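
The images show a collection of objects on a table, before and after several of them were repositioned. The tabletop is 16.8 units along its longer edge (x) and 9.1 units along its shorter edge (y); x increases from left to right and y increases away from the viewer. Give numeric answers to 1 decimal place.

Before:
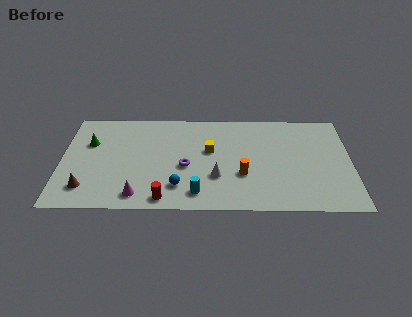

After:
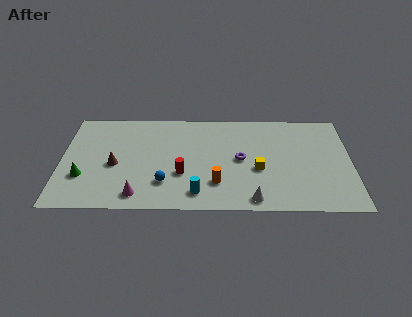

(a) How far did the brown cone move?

2.6

From (1.5, 1.9) to (3.1, 4.0), the brown cone covered √(1.6² + 2.1²) ≈ 2.6 units.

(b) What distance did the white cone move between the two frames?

2.9

The white cone moved from about (9.0, 3.0) to (11.1, 1.0), a distance of √(2.1² + 2.0²) ≈ 2.9.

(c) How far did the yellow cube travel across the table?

3.3

From (8.6, 5.4) to (11.4, 3.7), the yellow cube covered √(2.8² + 1.7²) ≈ 3.3 units.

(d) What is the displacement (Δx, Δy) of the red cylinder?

(1.0, 2.2)

From the two frames, the red cylinder sits at roughly (6.0, 1.0) before and (7.0, 3.2) after.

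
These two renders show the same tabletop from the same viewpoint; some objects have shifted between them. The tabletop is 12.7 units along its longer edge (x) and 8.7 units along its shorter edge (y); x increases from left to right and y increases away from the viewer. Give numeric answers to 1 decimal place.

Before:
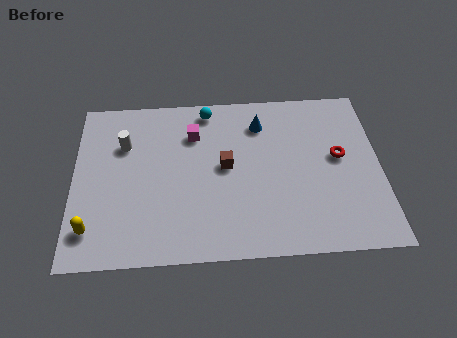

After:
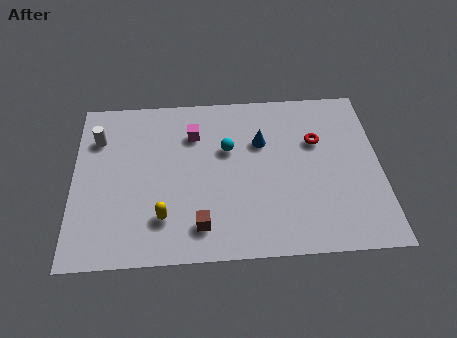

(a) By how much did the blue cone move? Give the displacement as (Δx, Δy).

(0.0, -1.0)

The blue cone was at about (7.8, 6.8) and moved to about (7.8, 5.8).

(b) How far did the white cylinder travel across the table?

1.2

The white cylinder moved from about (2.1, 6.0) to (1.0, 6.4), a distance of √(1.1² + 0.4²) ≈ 1.2.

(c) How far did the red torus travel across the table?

1.3

The red torus moved from about (11.0, 4.8) to (10.1, 5.7), a distance of √(0.9² + 0.9²) ≈ 1.3.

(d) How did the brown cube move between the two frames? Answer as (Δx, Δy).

(-1.1, -3.0)

The brown cube started near (6.3, 4.6) and ended near (5.2, 1.6).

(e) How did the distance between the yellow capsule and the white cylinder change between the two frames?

+0.6

Before: roughly 4.5 units apart; after: 5.1. That's 0.6 units further apart.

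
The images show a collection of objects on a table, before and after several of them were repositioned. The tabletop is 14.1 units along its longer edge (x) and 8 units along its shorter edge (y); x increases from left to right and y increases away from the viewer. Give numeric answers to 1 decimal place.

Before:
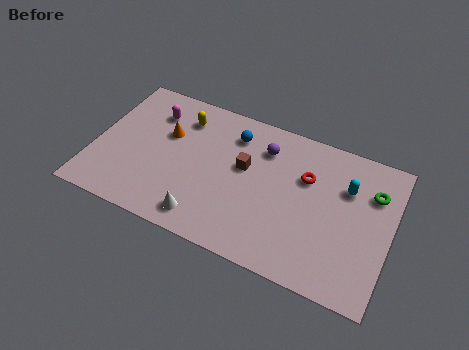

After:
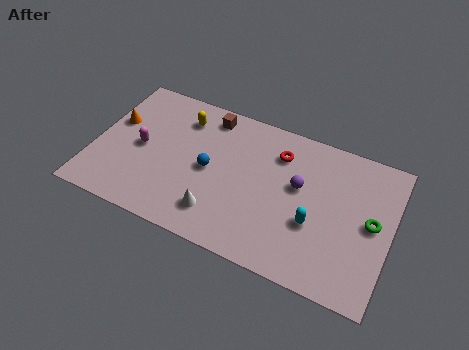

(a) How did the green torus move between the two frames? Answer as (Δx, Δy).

(0.1, -1.6)

From the two frames, the green torus sits at roughly (13.1, 5.7) before and (13.2, 4.1) after.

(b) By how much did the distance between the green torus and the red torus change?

+1.9

Before: roughly 3.1 units apart; after: 5.0. That's 1.9 units further apart.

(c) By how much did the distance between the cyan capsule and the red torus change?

+1.8

The distance was about 1.9 in the first image and 3.7 in the second, so they moved 1.8 units further apart.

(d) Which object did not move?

the yellow capsule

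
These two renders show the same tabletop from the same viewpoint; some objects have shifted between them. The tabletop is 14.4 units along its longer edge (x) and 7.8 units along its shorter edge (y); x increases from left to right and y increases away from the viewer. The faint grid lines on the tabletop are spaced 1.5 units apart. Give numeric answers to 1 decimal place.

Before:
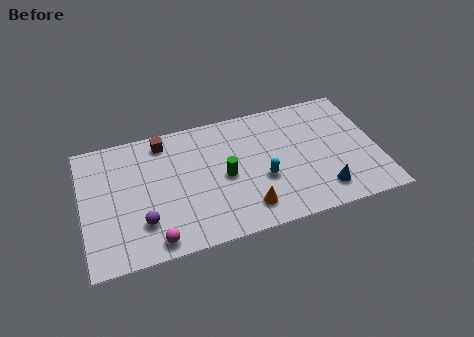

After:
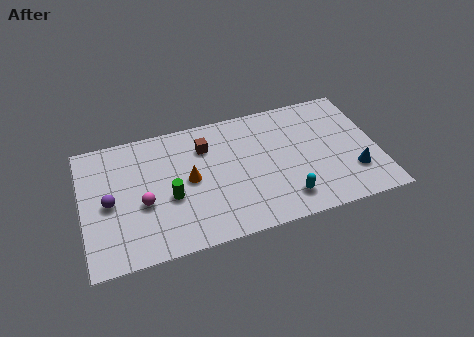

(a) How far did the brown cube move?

2.2

From (4.1, 6.7) to (6.1, 5.8), the brown cube covered √(2.0² + 0.9²) ≈ 2.2 units.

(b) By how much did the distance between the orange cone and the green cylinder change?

-1.1

They were about 2.4 units apart before and 1.3 after — 1.1 units closer together.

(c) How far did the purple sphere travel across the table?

2.2

The purple sphere moved from about (2.8, 2.1) to (1.3, 3.7), a distance of √(1.5² + 1.6²) ≈ 2.2.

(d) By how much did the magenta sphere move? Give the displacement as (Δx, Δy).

(-0.4, 2.3)

The magenta sphere was at about (3.3, 0.9) and moved to about (2.9, 3.2).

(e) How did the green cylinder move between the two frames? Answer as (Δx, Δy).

(-2.7, -0.5)

From the two frames, the green cylinder sits at roughly (6.9, 3.7) before and (4.2, 3.2) after.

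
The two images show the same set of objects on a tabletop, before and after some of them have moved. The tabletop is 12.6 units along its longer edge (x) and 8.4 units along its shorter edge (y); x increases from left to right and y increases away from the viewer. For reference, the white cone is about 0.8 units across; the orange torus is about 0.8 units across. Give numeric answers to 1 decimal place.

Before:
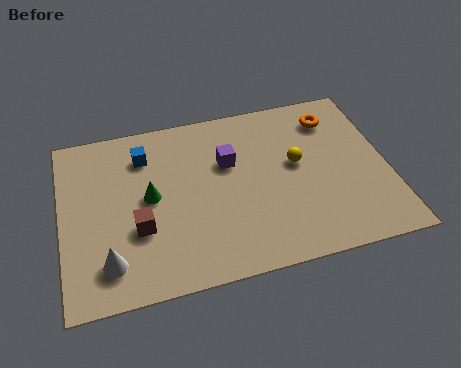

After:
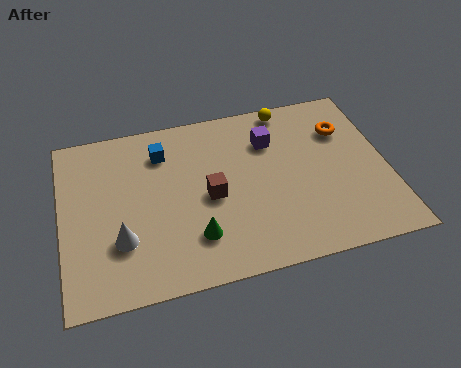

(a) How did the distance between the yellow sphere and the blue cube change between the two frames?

-1.0

The distance was about 6.1 in the first image and 5.1 in the second, so they moved 1.0 units closer together.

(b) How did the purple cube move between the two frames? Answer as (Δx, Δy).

(1.7, 0.7)

From the two frames, the purple cube sits at roughly (6.5, 5.4) before and (8.2, 6.1) after.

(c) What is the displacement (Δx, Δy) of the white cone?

(0.5, 0.9)

From the two frames, the white cone sits at roughly (1.7, 1.7) before and (2.2, 2.6) after.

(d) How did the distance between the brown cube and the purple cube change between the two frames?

-1.0

They were about 4.3 units apart before and 3.3 after — 1.0 units closer together.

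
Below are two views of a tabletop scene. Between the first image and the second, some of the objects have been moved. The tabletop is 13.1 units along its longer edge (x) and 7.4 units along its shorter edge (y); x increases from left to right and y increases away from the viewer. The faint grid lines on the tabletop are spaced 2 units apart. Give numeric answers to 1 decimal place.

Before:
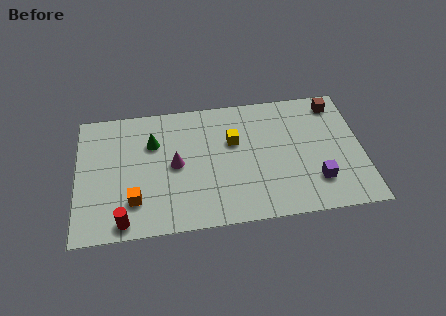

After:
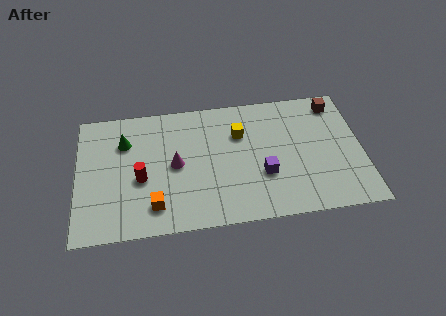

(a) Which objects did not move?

the magenta cone and the brown cube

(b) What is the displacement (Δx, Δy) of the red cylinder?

(0.8, 2.3)

The red cylinder started near (2.1, 0.8) and ended near (2.9, 3.1).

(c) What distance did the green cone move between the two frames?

1.3

The green cone moved from about (3.5, 5.1) to (2.2, 5.3), a distance of √(1.3² + 0.2²) ≈ 1.3.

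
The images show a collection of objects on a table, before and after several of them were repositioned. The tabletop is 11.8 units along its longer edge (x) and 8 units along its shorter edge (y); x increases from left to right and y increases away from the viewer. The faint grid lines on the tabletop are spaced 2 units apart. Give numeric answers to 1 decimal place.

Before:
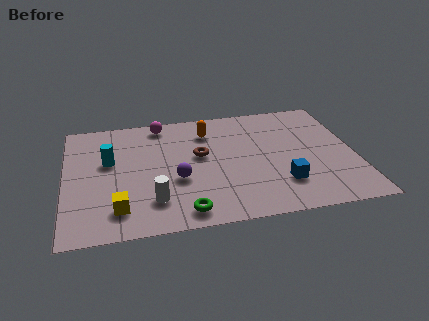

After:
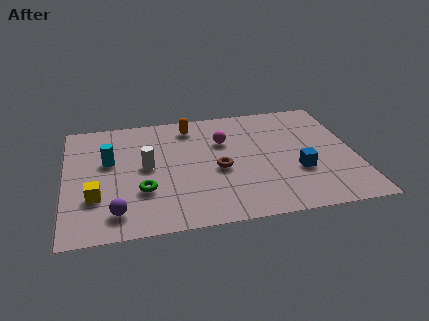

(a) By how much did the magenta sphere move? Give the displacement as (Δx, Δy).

(2.5, -1.7)

From the two frames, the magenta sphere sits at roughly (4.0, 7.1) before and (6.5, 5.4) after.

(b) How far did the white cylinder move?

2.3

The white cylinder moved from about (3.5, 1.9) to (3.3, 4.2), a distance of √(0.2² + 2.3²) ≈ 2.3.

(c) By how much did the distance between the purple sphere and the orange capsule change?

+2.8

The distance was about 3.4 in the first image and 6.2 in the second, so they moved 2.8 units further apart.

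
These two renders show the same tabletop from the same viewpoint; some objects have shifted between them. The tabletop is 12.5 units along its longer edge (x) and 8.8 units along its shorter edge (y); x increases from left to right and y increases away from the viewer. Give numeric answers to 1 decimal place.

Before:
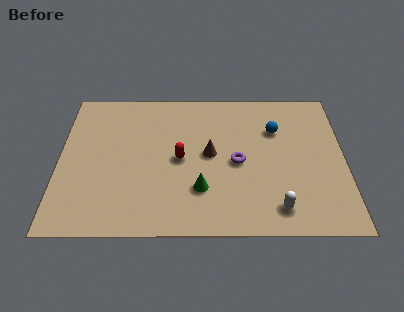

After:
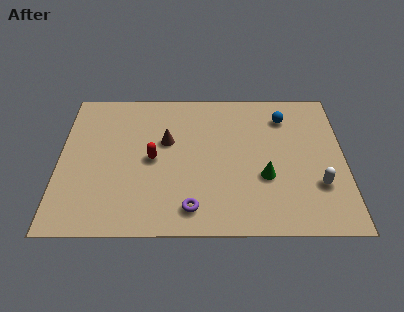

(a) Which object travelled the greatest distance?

the purple torus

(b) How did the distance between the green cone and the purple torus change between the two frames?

+1.4

Before: roughly 2.3 units apart; after: 3.7. That's 1.4 units further apart.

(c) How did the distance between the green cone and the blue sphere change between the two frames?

-1.1

The distance was about 4.9 in the first image and 3.8 in the second, so they moved 1.1 units closer together.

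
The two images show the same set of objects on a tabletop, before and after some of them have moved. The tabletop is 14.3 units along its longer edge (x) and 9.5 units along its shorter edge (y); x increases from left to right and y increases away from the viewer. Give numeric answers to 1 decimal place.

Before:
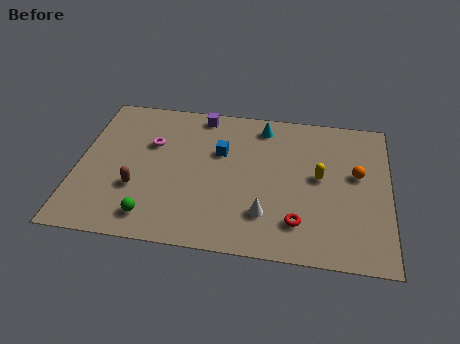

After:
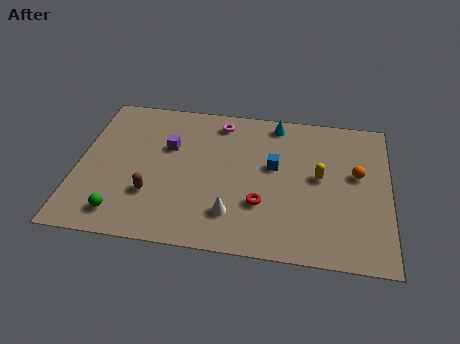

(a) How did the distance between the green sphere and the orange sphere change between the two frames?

+1.3

They were about 10.0 units apart before and 11.3 after — 1.3 units further apart.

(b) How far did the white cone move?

1.5

The white cone moved from about (8.7, 2.4) to (7.2, 2.2), a distance of √(1.5² + 0.2²) ≈ 1.5.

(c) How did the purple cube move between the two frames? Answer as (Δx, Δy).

(-1.4, -2.4)

The purple cube started near (5.5, 8.5) and ended near (4.1, 6.1).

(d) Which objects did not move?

the orange sphere and the yellow capsule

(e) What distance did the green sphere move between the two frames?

1.4

The green sphere moved from about (3.6, 1.5) to (2.2, 1.5), a distance of √(1.4² + 0.0²) ≈ 1.4.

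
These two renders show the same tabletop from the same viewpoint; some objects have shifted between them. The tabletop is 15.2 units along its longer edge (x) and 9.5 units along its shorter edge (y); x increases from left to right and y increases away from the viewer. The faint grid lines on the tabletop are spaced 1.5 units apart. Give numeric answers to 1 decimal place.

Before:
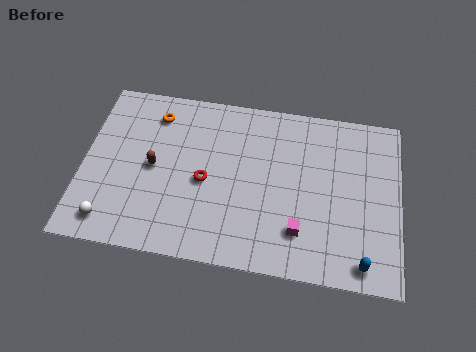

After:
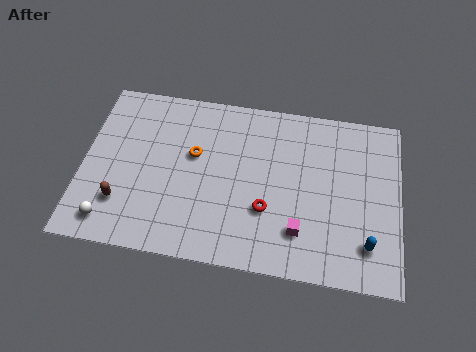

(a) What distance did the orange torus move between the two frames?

2.8

The orange torus was near (3.3, 7.7) before and (5.3, 5.7) after, so it travelled √(2.0² + 2.0²) ≈ 2.8 units.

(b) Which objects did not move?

the white sphere and the magenta cube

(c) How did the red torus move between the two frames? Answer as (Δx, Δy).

(3.0, -1.1)

The red torus was at about (5.9, 4.3) and moved to about (8.9, 3.2).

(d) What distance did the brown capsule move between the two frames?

2.6

The brown capsule moved from about (3.4, 4.7) to (2.0, 2.5), a distance of √(1.4² + 2.2²) ≈ 2.6.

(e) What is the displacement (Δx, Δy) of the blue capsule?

(0.2, 1.0)

The blue capsule was at about (13.5, 1.1) and moved to about (13.7, 2.1).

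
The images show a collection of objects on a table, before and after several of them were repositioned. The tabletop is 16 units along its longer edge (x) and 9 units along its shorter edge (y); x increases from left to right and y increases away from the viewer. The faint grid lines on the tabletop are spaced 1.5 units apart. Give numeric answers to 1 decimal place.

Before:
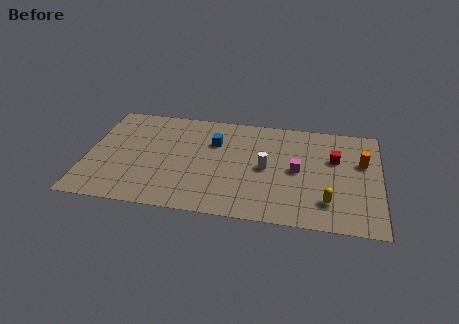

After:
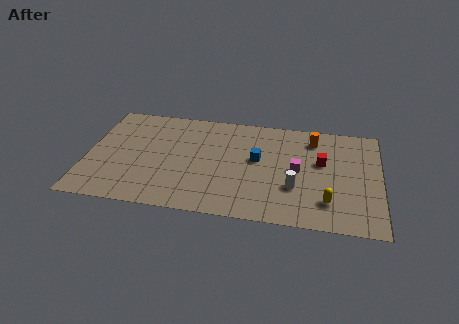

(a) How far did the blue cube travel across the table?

2.6

From (6.9, 6.2) to (9.3, 5.1), the blue cube covered √(2.4² + 1.1²) ≈ 2.6 units.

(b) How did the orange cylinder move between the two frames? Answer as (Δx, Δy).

(-2.7, 1.6)

From the two frames, the orange cylinder sits at roughly (15.0, 5.7) before and (12.3, 7.3) after.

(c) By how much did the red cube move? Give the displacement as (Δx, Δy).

(-0.7, -0.4)

The red cube started near (13.5, 5.8) and ended near (12.8, 5.4).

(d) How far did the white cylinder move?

2.1

The white cylinder was near (9.8, 4.4) before and (11.4, 3.0) after, so it travelled √(1.6² + 1.4²) ≈ 2.1 units.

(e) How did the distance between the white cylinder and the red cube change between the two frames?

-1.2

They were about 4.0 units apart before and 2.8 after — 1.2 units closer together.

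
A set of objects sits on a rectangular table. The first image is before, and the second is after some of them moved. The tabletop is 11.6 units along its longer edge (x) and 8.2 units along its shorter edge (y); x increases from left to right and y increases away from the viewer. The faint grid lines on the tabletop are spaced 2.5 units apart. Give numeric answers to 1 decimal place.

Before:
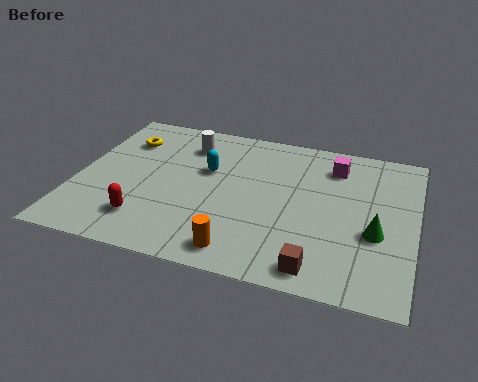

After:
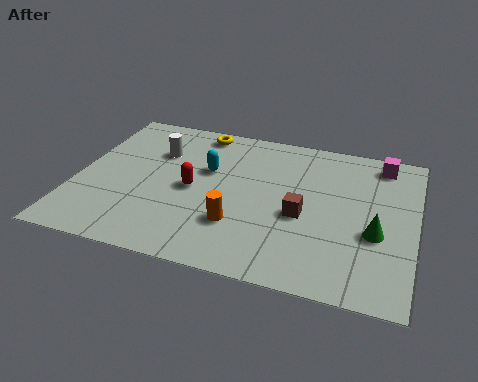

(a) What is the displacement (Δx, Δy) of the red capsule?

(1.4, 2.1)

The red capsule was at about (2.6, 1.8) and moved to about (4.0, 3.9).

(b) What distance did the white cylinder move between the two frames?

1.2

From (3.6, 6.4) to (2.6, 5.7), the white cylinder covered √(1.0² + 0.7²) ≈ 1.2 units.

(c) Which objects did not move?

the green cone and the cyan capsule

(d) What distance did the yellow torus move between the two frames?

2.8

The yellow torus was near (1.4, 6.1) before and (3.9, 7.3) after, so it travelled √(2.5² + 1.2²) ≈ 2.8 units.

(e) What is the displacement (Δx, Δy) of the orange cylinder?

(-0.2, 1.3)

The orange cylinder started near (5.9, 1.1) and ended near (5.7, 2.4).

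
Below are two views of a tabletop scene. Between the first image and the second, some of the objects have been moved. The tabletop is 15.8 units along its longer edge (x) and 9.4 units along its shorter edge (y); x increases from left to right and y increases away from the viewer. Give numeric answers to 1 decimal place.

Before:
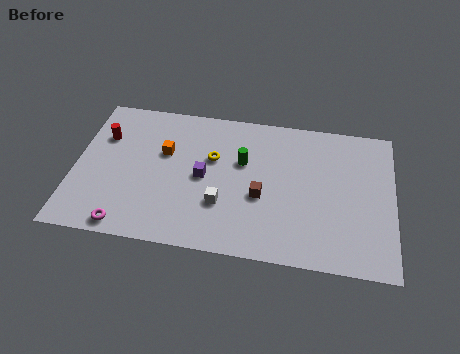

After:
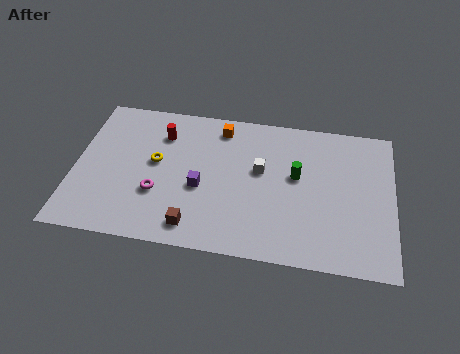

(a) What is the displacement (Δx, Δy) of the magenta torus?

(1.4, 2.3)

The magenta torus started near (2.8, 0.9) and ended near (4.2, 3.2).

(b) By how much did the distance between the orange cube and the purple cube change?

+1.8

They were about 2.4 units apart before and 4.2 after — 1.8 units further apart.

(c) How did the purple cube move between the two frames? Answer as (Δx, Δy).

(-0.1, -0.7)

The purple cube started near (6.4, 4.6) and ended near (6.3, 3.9).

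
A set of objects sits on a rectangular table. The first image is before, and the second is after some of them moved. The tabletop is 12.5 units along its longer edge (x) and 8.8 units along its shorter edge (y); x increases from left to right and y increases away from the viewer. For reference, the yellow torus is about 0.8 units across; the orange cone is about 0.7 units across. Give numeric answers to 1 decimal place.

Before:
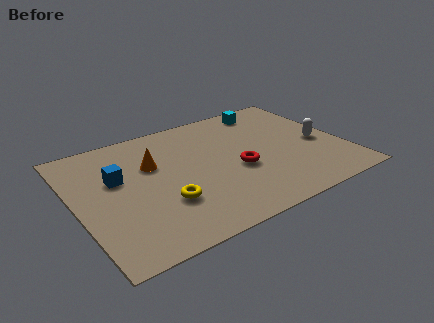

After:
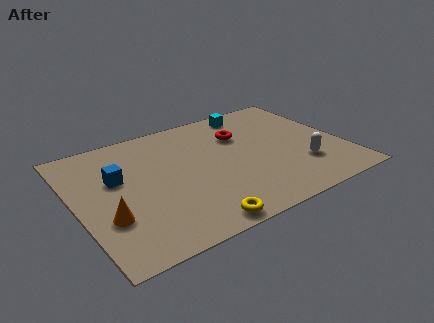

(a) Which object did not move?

the blue cube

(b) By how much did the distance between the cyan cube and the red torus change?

-2.8

They were about 4.6 units apart before and 1.8 after — 2.8 units closer together.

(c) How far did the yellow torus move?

2.3

The yellow torus was near (3.8, 2.8) before and (4.9, 0.8) after, so it travelled √(1.1² + 2.0²) ≈ 2.3 units.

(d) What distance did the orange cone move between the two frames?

3.8

The orange cone was near (3.7, 5.7) before and (1.2, 2.9) after, so it travelled √(2.5² + 2.8²) ≈ 3.8 units.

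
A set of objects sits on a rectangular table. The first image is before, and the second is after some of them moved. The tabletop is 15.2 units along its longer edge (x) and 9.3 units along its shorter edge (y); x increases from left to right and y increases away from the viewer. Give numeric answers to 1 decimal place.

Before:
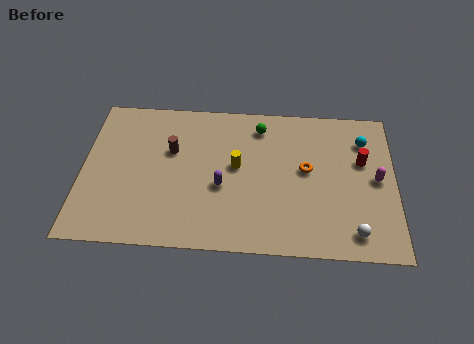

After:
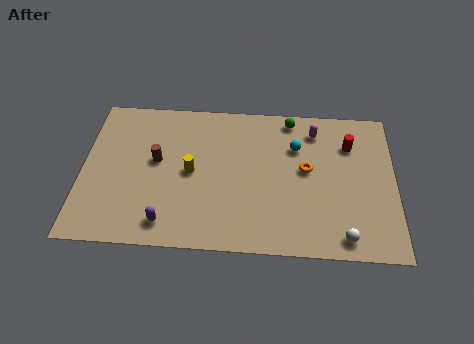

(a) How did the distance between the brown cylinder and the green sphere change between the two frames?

+2.5

They were about 4.7 units apart before and 7.2 after — 2.5 units further apart.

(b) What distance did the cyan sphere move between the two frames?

3.4

The cyan sphere moved from about (13.7, 7.1) to (10.4, 6.5), a distance of √(3.3² + 0.6²) ≈ 3.4.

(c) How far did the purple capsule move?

3.5

From (6.8, 3.8) to (4.2, 1.4), the purple capsule covered √(2.6² + 2.4²) ≈ 3.5 units.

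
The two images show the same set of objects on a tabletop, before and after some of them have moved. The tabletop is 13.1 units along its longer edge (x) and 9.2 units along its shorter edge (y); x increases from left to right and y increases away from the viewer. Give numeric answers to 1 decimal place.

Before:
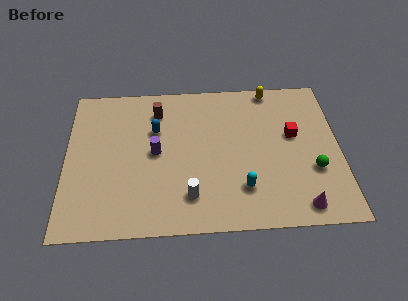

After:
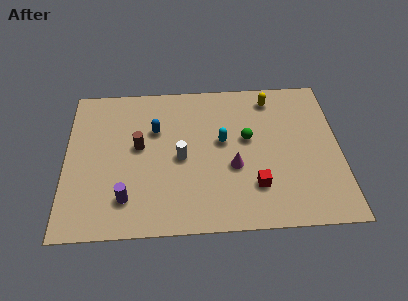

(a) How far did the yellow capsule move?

0.6

The yellow capsule moved from about (9.9, 8.4) to (9.9, 7.8), a distance of √(0.0² + 0.6²) ≈ 0.6.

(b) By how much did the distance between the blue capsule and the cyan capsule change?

-2.3

The distance was about 5.6 in the first image and 3.3 in the second, so they moved 2.3 units closer together.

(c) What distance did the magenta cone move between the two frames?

4.0

The magenta cone moved from about (11.1, 1.1) to (8.0, 3.6), a distance of √(3.1² + 2.5²) ≈ 4.0.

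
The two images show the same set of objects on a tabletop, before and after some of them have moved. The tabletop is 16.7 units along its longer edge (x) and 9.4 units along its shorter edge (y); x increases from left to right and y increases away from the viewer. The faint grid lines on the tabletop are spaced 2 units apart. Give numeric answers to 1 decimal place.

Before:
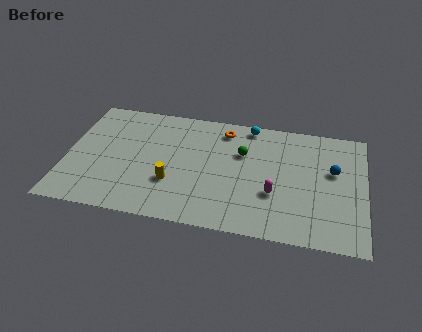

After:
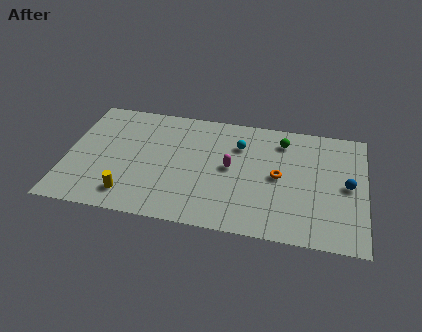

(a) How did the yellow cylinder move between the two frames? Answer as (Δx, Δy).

(-2.3, -1.4)

The yellow cylinder started near (6.0, 3.1) and ended near (3.7, 1.7).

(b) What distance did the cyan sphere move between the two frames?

1.8

The cyan sphere was near (10.1, 8.5) before and (9.6, 6.8) after, so it travelled √(0.5² + 1.7²) ≈ 1.8 units.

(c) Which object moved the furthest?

the orange torus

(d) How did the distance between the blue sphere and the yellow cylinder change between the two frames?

+3.1

They were about 9.3 units apart before and 12.4 after — 3.1 units further apart.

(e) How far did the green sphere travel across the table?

2.6

The green sphere was near (9.8, 6.2) before and (12.0, 7.6) after, so it travelled √(2.2² + 1.4²) ≈ 2.6 units.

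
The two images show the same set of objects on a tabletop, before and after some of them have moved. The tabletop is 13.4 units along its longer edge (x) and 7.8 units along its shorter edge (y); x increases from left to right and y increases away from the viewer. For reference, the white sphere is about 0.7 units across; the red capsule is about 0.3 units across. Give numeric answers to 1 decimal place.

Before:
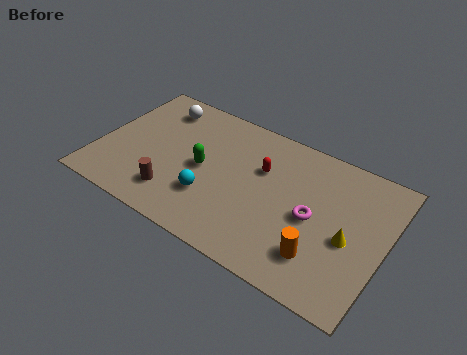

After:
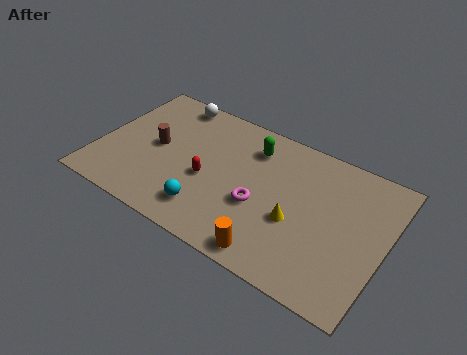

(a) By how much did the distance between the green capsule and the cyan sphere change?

+3.2

Before: roughly 1.5 units apart; after: 4.7. That's 3.2 units further apart.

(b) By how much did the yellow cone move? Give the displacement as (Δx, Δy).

(-2.4, -0.3)

From the two frames, the yellow cone sits at roughly (11.8, 3.4) before and (9.4, 3.1) after.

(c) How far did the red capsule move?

2.9

From (7.5, 5.1) to (5.2, 3.3), the red capsule covered √(2.3² + 1.8²) ≈ 2.9 units.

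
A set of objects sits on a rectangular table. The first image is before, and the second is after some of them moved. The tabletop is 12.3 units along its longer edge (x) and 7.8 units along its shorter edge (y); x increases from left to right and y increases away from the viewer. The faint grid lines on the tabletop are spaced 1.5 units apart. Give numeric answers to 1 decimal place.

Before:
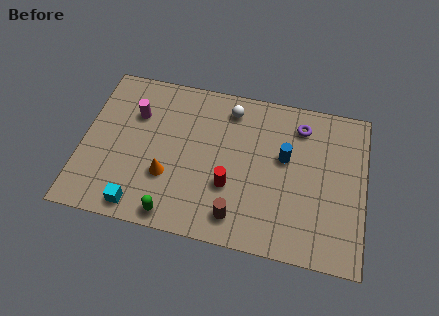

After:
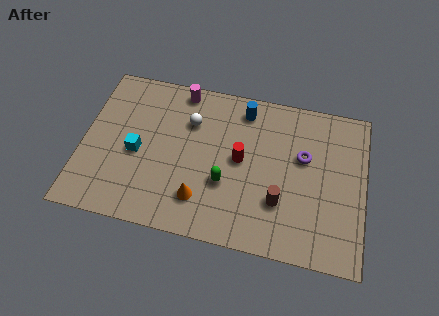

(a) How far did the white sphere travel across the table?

2.0

The white sphere was near (6.3, 6.5) before and (4.6, 5.5) after, so it travelled √(1.7² + 1.0²) ≈ 2.0 units.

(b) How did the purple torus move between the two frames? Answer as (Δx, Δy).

(0.2, -1.5)

The purple torus was at about (9.4, 6.3) and moved to about (9.6, 4.8).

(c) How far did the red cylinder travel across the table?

1.5

From (6.5, 2.7) to (6.9, 4.1), the red cylinder covered √(0.4² + 1.4²) ≈ 1.5 units.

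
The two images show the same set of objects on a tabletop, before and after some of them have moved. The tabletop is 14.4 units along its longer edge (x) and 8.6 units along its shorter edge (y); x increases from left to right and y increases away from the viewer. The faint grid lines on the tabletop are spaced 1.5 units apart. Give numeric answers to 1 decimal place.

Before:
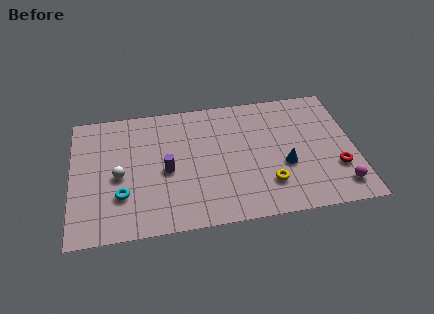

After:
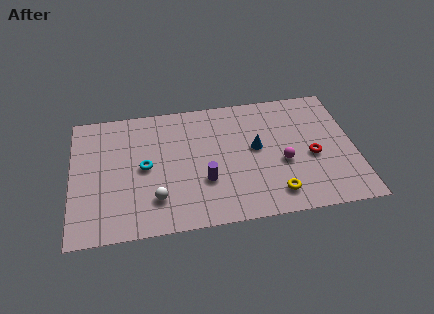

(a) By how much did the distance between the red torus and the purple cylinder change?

-3.1

The distance was about 8.7 in the first image and 5.6 in the second, so they moved 3.1 units closer together.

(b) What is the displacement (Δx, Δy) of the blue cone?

(-1.4, 1.4)

From the two frames, the blue cone sits at roughly (10.8, 3.3) before and (9.4, 4.7) after.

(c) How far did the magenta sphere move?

3.4

The magenta sphere moved from about (13.5, 1.5) to (10.7, 3.5), a distance of √(2.8² + 2.0²) ≈ 3.4.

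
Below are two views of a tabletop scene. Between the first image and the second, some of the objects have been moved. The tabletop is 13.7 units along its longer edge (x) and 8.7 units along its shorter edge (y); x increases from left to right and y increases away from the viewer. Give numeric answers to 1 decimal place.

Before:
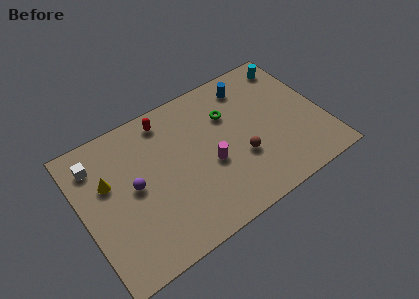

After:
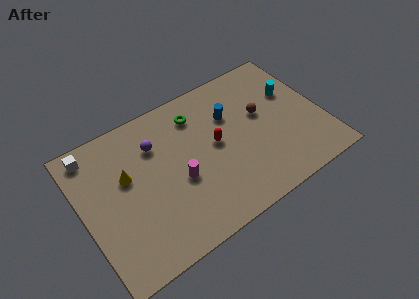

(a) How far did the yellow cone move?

1.0

The yellow cone moved from about (1.6, 5.5) to (2.6, 5.3), a distance of √(1.0² + 0.2²) ≈ 1.0.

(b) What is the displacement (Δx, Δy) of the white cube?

(-0.1, 0.7)

The white cube was at about (1.1, 6.9) and moved to about (1.0, 7.6).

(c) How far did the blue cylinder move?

1.8

The blue cylinder moved from about (10.0, 7.2) to (8.7, 5.9), a distance of √(1.3² + 1.3²) ≈ 1.8.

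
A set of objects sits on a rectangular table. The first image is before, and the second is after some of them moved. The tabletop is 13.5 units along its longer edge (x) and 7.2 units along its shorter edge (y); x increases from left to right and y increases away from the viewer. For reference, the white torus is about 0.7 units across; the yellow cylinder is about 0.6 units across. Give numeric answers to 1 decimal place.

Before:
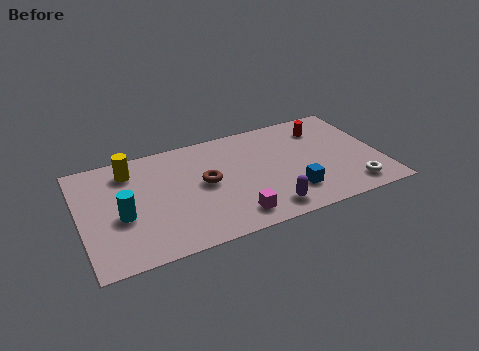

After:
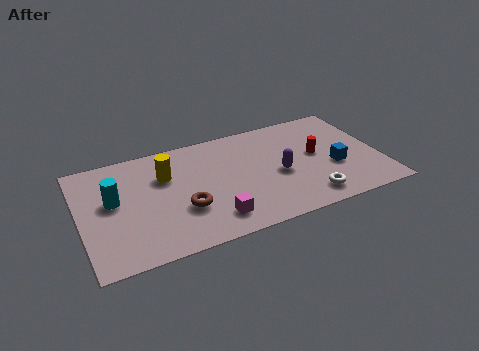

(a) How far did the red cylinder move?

1.8

The red cylinder moved from about (11.2, 5.6) to (10.7, 3.9), a distance of √(0.5² + 1.7²) ≈ 1.8.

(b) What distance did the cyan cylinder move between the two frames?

1.1

From (1.8, 3.0) to (1.5, 4.1), the cyan cylinder covered √(0.3² + 1.1²) ≈ 1.1 units.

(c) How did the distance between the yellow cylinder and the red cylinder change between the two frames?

-1.9

They were about 8.8 units apart before and 6.9 after — 1.9 units closer together.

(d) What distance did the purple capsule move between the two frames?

2.2

The purple capsule was near (8.1, 1.1) before and (8.9, 3.2) after, so it travelled √(0.8² + 2.1²) ≈ 2.2 units.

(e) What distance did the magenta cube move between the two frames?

0.9

The magenta cube moved from about (6.6, 1.2) to (5.7, 1.4), a distance of √(0.9² + 0.2²) ≈ 0.9.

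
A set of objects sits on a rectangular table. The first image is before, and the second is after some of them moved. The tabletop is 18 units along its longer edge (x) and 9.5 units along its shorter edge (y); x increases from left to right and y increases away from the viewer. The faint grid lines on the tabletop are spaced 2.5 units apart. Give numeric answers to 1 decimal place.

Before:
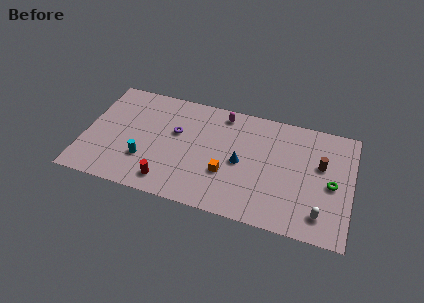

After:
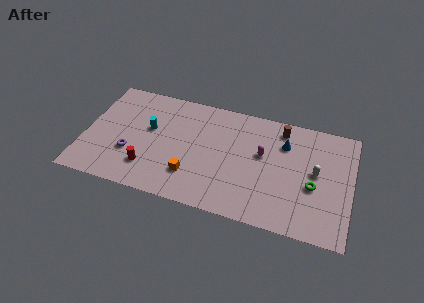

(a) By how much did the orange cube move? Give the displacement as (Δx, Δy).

(-2.3, -0.8)

The orange cube started near (9.7, 3.3) and ended near (7.4, 2.5).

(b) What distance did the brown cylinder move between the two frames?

3.6

From (15.9, 5.8) to (13.1, 8.1), the brown cylinder covered √(2.8² + 2.3²) ≈ 3.6 units.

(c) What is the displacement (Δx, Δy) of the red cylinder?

(-1.4, 0.8)

The red cylinder was at about (5.9, 1.5) and moved to about (4.5, 2.3).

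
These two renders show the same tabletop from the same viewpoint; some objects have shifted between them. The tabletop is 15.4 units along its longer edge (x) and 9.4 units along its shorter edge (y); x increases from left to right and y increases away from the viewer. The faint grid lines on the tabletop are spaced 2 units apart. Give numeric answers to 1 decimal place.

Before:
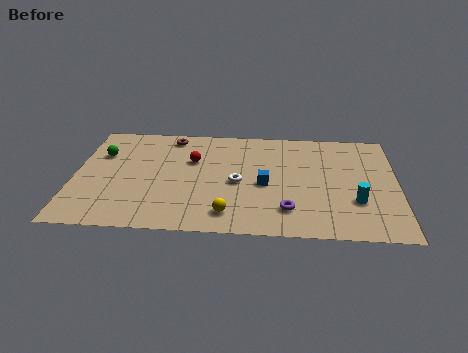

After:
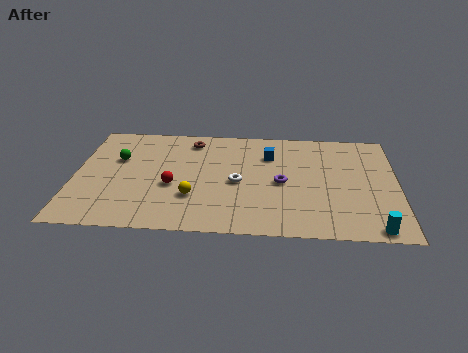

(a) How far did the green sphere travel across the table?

0.9

From (1.2, 6.4) to (2.0, 6.0), the green sphere covered √(0.8² + 0.4²) ≈ 0.9 units.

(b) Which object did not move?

the white torus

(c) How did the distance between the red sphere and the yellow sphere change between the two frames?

-3.5

Before: roughly 4.8 units apart; after: 1.3. That's 3.5 units closer together.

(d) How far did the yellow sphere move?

2.1

From (7.4, 1.6) to (5.7, 2.9), the yellow sphere covered √(1.7² + 1.3²) ≈ 2.1 units.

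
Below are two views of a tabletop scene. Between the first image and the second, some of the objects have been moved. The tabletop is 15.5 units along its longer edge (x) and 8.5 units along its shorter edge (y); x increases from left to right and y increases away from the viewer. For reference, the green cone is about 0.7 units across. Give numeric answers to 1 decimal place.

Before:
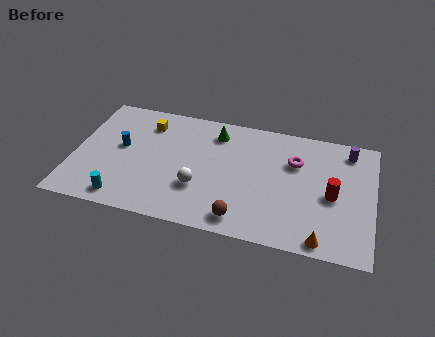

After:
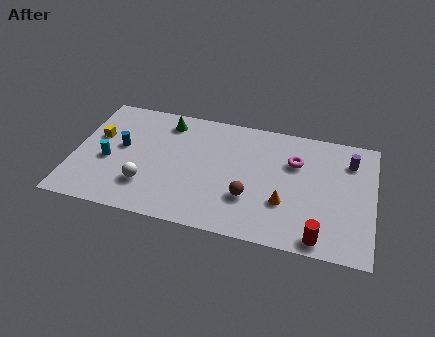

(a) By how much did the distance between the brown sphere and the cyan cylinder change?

+1.4

Before: roughly 6.1 units apart; after: 7.5. That's 1.4 units further apart.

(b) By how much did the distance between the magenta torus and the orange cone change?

-2.2

The distance was about 5.2 in the first image and 3.0 in the second, so they moved 2.2 units closer together.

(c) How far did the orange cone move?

2.8

The orange cone was near (13.0, 0.8) before and (11.0, 2.8) after, so it travelled √(2.0² + 2.0²) ≈ 2.8 units.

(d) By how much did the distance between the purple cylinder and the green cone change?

+2.7

The distance was about 6.9 in the first image and 9.6 in the second, so they moved 2.7 units further apart.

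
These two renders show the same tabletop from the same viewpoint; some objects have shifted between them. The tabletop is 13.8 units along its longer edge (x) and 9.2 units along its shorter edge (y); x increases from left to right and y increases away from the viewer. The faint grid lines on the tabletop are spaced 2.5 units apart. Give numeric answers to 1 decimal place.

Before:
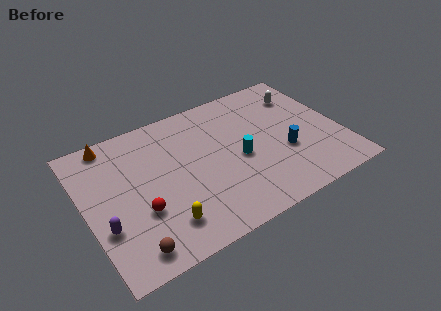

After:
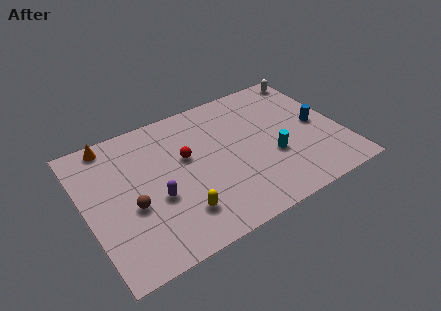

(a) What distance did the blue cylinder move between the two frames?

2.3

The blue cylinder was near (10.6, 3.4) before and (12.6, 4.5) after, so it travelled √(2.0² + 1.1²) ≈ 2.3 units.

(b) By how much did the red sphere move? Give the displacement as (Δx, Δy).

(2.8, 2.3)

The red sphere was at about (2.7, 3.2) and moved to about (5.5, 5.5).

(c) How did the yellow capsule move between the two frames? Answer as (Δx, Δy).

(0.9, 0.2)

The yellow capsule was at about (3.7, 1.9) and moved to about (4.6, 2.1).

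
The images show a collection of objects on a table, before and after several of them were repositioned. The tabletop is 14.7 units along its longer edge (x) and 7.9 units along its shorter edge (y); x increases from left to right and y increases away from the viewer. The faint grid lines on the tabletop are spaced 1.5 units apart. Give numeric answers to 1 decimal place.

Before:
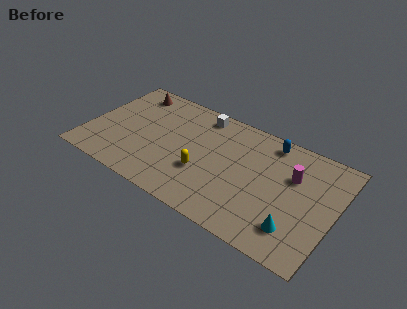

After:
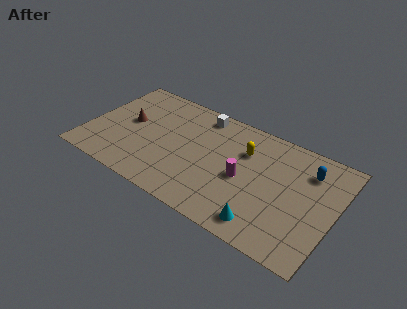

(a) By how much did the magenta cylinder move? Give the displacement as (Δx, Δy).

(-2.7, -1.6)

The magenta cylinder started near (12.1, 5.2) and ended near (9.4, 3.6).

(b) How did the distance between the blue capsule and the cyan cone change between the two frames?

-0.4

Before: roughly 5.6 units apart; after: 5.2. That's 0.4 units closer together.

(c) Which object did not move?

the white cube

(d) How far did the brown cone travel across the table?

2.4

The brown cone moved from about (2.0, 6.7) to (2.3, 4.3), a distance of √(0.3² + 2.4²) ≈ 2.4.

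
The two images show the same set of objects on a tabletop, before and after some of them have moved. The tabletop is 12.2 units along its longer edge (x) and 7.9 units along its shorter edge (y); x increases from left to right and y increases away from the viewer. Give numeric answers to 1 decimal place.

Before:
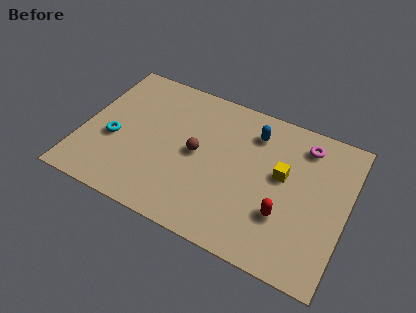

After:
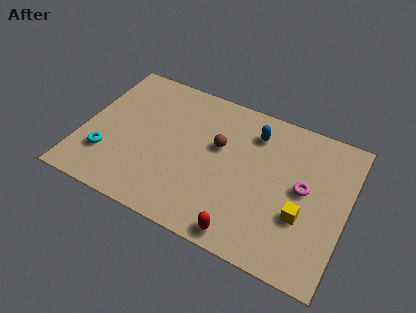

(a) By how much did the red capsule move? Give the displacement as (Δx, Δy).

(-1.6, -1.7)

The red capsule started near (9.5, 2.5) and ended near (7.9, 0.8).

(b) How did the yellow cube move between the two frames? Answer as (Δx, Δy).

(1.1, -1.7)

The yellow cube was at about (9.2, 4.5) and moved to about (10.3, 2.8).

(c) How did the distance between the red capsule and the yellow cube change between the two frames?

+1.1

Before: roughly 2.0 units apart; after: 3.1. That's 1.1 units further apart.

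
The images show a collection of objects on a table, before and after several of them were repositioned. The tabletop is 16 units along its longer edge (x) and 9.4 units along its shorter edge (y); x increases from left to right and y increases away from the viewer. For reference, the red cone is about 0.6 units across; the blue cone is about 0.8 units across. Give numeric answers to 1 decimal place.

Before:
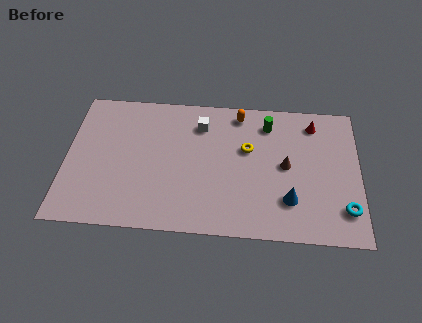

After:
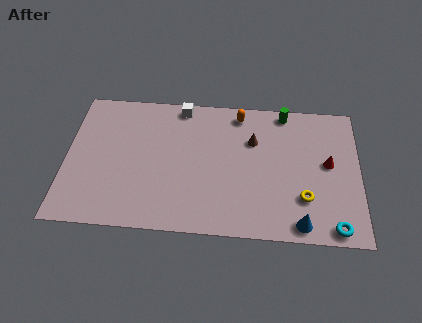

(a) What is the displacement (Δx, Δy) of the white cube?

(-1.1, 1.2)

From the two frames, the white cube sits at roughly (7.3, 7.3) before and (6.2, 8.5) after.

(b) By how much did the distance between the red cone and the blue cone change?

-1.1

The distance was about 5.5 in the first image and 4.4 in the second, so they moved 1.1 units closer together.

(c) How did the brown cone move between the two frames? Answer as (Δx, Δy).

(-1.8, 1.6)

The brown cone was at about (12.0, 4.8) and moved to about (10.2, 6.4).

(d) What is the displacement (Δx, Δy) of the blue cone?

(0.6, -1.5)

The blue cone started near (12.2, 2.5) and ended near (12.8, 1.0).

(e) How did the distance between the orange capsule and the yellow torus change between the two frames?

+4.1

Before: roughly 2.5 units apart; after: 6.6. That's 4.1 units further apart.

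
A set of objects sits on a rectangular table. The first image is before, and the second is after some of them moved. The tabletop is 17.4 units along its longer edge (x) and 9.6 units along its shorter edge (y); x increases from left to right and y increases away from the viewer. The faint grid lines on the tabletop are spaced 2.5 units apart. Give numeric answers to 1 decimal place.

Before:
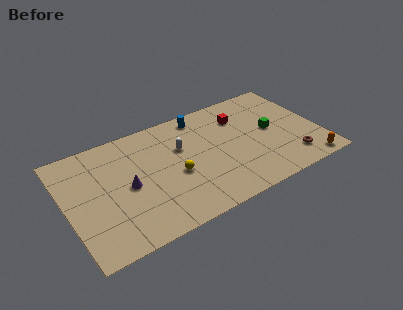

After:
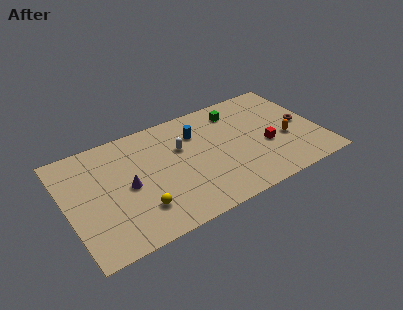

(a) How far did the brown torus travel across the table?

3.0

From (15.1, 1.9) to (16.3, 4.7), the brown torus covered √(1.2² + 2.8²) ≈ 3.0 units.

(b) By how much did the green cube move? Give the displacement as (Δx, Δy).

(-2.1, 2.8)

The green cube was at about (14.2, 5.0) and moved to about (12.1, 7.8).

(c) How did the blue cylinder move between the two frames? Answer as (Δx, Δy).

(-0.5, -1.4)

The blue cylinder was at about (9.7, 8.4) and moved to about (9.2, 7.0).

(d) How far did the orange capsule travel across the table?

3.1

The orange capsule was near (16.1, 0.9) before and (15.0, 3.8) after, so it travelled √(1.1² + 2.9²) ≈ 3.1 units.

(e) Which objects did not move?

the white capsule and the purple cone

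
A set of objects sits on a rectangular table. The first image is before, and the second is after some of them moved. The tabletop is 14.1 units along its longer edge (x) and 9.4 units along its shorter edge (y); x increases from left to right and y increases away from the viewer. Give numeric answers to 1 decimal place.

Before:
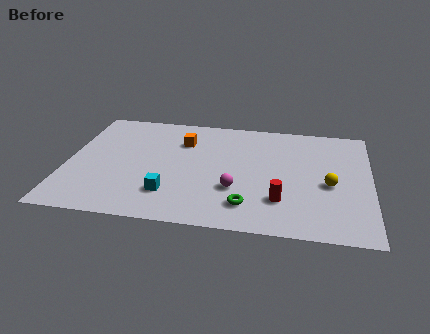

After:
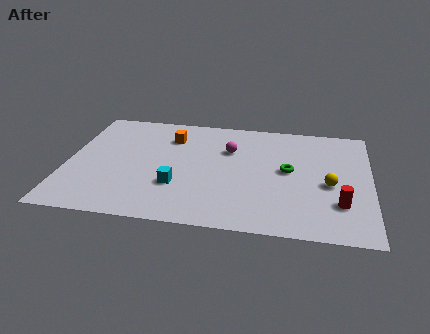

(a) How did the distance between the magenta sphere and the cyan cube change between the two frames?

+1.0

They were about 3.1 units apart before and 4.1 after — 1.0 units further apart.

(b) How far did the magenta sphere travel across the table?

3.3

The magenta sphere moved from about (7.9, 3.1) to (7.5, 6.4), a distance of √(0.4² + 3.3²) ≈ 3.3.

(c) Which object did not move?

the yellow sphere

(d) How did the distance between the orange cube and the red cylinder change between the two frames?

+2.8

They were about 6.4 units apart before and 9.2 after — 2.8 units further apart.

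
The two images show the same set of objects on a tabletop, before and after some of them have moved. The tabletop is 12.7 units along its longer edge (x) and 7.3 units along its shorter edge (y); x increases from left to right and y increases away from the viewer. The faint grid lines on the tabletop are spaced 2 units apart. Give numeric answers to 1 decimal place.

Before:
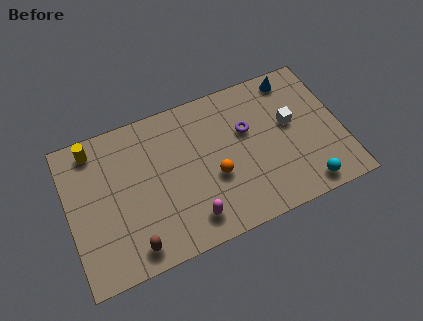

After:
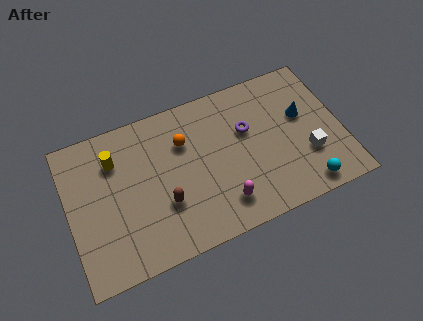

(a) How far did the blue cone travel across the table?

2.0

The blue cone moved from about (10.8, 6.4) to (11.0, 4.4), a distance of √(0.2² + 2.0²) ≈ 2.0.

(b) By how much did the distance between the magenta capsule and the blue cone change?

-2.4

The distance was about 7.4 in the first image and 5.0 in the second, so they moved 2.4 units closer together.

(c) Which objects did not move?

the cyan sphere and the purple torus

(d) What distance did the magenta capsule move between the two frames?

1.5

From (5.4, 1.3) to (6.9, 1.5), the magenta capsule covered √(1.5² + 0.2²) ≈ 1.5 units.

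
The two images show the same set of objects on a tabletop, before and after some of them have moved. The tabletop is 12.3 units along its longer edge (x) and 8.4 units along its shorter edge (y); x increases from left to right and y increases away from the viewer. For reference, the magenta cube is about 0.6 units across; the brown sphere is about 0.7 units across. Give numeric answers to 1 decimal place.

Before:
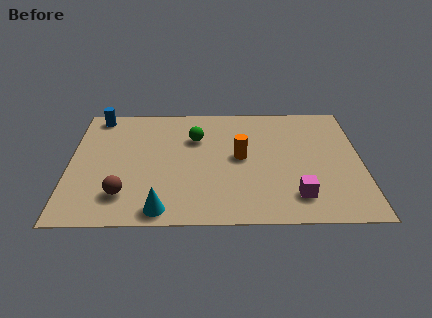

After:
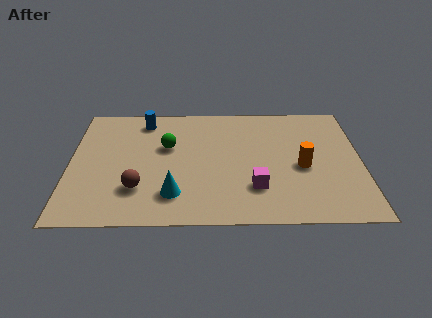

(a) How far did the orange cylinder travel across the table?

2.7

The orange cylinder was near (7.2, 4.4) before and (9.8, 3.7) after, so it travelled √(2.6² + 0.7²) ≈ 2.7 units.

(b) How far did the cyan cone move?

1.1

The cyan cone moved from about (3.9, 0.9) to (4.4, 1.9), a distance of √(0.5² + 1.0²) ≈ 1.1.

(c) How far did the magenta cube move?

1.8

From (9.5, 1.7) to (7.8, 2.3), the magenta cube covered √(1.7² + 0.6²) ≈ 1.8 units.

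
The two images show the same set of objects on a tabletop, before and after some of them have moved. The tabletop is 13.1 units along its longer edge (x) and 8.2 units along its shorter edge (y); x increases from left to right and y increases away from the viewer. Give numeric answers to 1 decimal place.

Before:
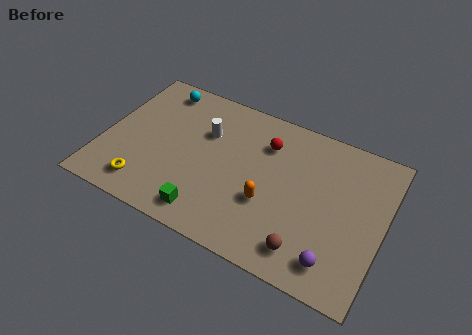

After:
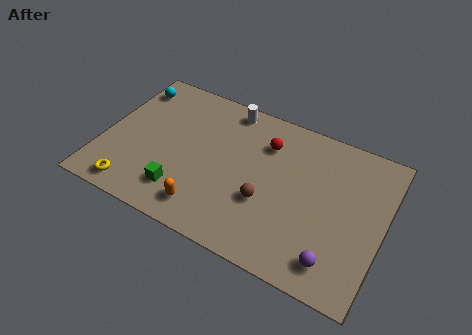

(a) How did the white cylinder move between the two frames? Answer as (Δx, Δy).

(0.8, 1.8)

The white cylinder was at about (4.6, 5.5) and moved to about (5.4, 7.3).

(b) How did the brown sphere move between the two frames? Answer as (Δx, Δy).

(-2.1, 1.6)

The brown sphere started near (9.9, 1.4) and ended near (7.8, 3.0).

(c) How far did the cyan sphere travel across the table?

1.4

From (2.1, 7.1) to (0.8, 6.7), the cyan sphere covered √(1.3² + 0.4²) ≈ 1.4 units.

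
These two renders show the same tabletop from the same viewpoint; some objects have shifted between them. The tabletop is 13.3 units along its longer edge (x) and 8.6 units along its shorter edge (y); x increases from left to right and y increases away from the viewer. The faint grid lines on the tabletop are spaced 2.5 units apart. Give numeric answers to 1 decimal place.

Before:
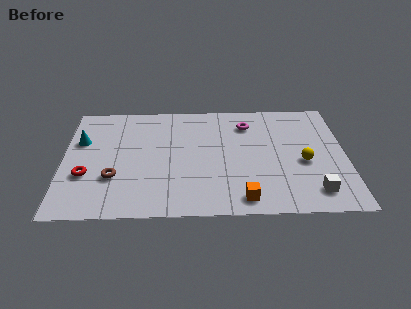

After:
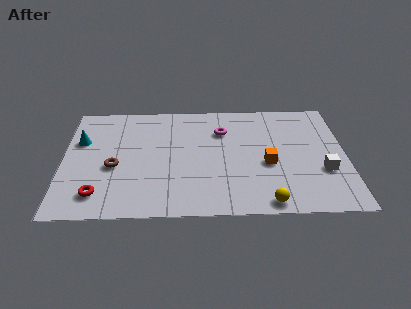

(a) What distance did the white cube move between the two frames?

1.6

The white cube was near (11.7, 1.5) before and (12.2, 3.0) after, so it travelled √(0.5² + 1.5²) ≈ 1.6 units.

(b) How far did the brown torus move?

0.8

The brown torus was near (2.4, 2.8) before and (2.4, 3.6) after, so it travelled √(0.0² + 0.8²) ≈ 0.8 units.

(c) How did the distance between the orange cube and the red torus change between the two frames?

+0.6

Before: roughly 7.5 units apart; after: 8.1. That's 0.6 units further apart.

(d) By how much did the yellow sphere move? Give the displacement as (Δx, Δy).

(-1.8, -2.9)

The yellow sphere started near (11.3, 3.7) and ended near (9.5, 0.8).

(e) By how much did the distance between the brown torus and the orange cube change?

+1.0

The distance was about 6.2 in the first image and 7.2 in the second, so they moved 1.0 units further apart.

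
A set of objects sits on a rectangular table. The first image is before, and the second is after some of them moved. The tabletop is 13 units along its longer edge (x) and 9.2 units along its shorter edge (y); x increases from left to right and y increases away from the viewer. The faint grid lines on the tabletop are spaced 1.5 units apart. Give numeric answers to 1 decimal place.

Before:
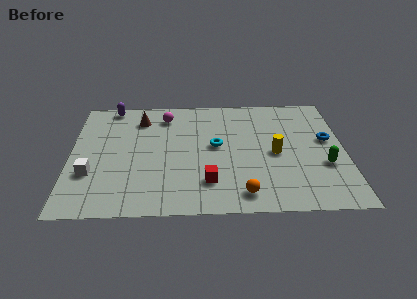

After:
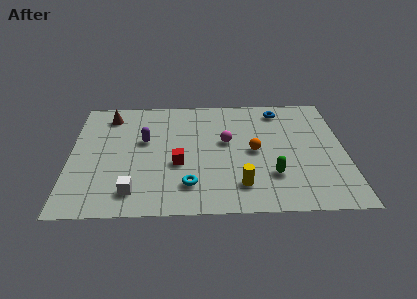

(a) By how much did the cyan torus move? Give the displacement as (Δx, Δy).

(-1.3, -3.0)

The cyan torus was at about (6.9, 5.0) and moved to about (5.6, 2.0).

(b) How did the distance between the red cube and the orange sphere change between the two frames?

+1.9

They were about 1.8 units apart before and 3.7 after — 1.9 units further apart.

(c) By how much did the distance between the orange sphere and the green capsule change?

-2.3

They were about 4.4 units apart before and 2.1 after — 2.3 units closer together.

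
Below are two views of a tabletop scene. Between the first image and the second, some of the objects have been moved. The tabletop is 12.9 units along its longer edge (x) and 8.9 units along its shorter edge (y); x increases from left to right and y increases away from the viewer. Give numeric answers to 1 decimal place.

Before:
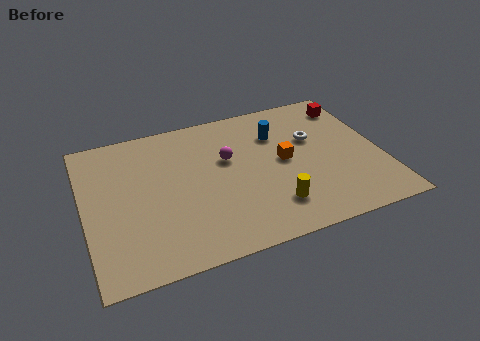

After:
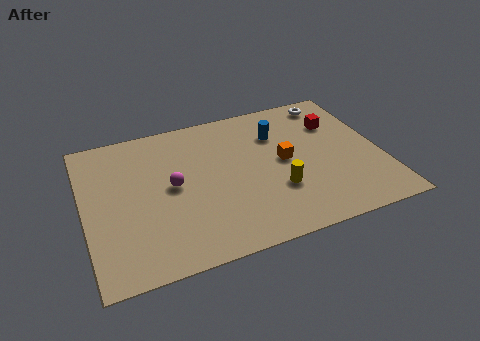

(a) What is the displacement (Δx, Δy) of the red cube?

(-0.8, -1.0)

The red cube was at about (12.0, 7.3) and moved to about (11.2, 6.3).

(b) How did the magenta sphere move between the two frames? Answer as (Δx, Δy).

(-2.5, -0.9)

From the two frames, the magenta sphere sits at roughly (6.3, 5.5) before and (3.8, 4.6) after.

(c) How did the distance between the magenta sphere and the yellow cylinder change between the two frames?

+0.9

The distance was about 3.8 in the first image and 4.7 in the second, so they moved 0.9 units further apart.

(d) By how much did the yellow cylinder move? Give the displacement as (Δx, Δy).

(0.3, 0.9)

The yellow cylinder started near (7.9, 2.0) and ended near (8.2, 2.9).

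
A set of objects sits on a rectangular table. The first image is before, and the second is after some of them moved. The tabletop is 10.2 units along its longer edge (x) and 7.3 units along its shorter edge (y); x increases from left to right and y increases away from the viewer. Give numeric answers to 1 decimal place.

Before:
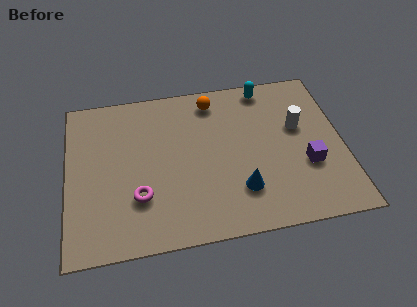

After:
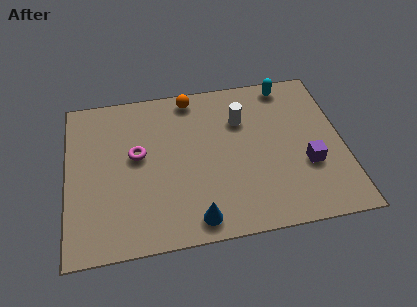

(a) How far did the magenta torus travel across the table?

1.9

The magenta torus was near (2.6, 2.2) before and (2.6, 4.1) after, so it travelled √(0.0² + 1.9²) ≈ 1.9 units.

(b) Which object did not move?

the purple cube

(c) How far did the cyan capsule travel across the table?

0.8

The cyan capsule was near (7.5, 6.5) before and (8.3, 6.5) after, so it travelled √(0.8² + 0.0²) ≈ 0.8 units.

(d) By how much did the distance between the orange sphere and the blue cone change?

+1.2

Before: roughly 4.4 units apart; after: 5.6. That's 1.2 units further apart.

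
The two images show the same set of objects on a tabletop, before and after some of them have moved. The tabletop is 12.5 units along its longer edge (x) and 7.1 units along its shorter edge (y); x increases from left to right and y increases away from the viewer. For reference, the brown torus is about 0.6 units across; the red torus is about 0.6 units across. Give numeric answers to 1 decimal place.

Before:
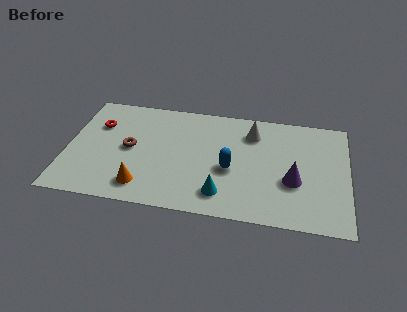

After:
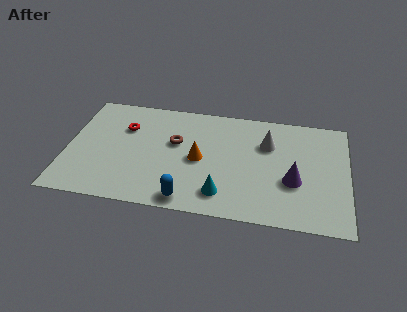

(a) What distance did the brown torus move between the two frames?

2.1

The brown torus moved from about (2.8, 3.6) to (4.8, 4.3), a distance of √(2.0² + 0.7²) ≈ 2.1.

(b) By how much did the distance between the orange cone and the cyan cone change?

-1.2

Before: roughly 3.5 units apart; after: 2.3. That's 1.2 units closer together.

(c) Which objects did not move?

the cyan cone and the purple cone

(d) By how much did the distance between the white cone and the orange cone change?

-2.9

They were about 6.3 units apart before and 3.4 after — 2.9 units closer together.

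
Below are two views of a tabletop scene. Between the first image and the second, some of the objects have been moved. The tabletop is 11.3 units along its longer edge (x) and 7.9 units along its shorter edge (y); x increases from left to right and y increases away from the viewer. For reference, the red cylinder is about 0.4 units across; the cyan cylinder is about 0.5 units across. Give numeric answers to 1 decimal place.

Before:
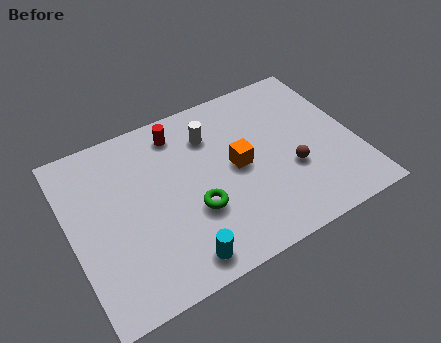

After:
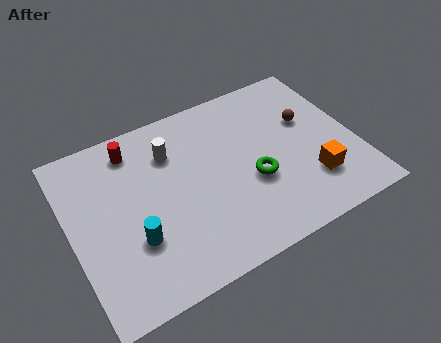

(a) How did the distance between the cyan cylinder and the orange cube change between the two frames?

+2.9

Before: roughly 4.1 units apart; after: 7.0. That's 2.9 units further apart.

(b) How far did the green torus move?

2.4

From (4.7, 2.8) to (7.1, 3.1), the green torus covered √(2.4² + 0.3²) ≈ 2.4 units.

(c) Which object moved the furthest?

the orange cube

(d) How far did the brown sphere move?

2.2

The brown sphere moved from about (8.6, 2.9) to (9.6, 4.9), a distance of √(1.0² + 2.0²) ≈ 2.2.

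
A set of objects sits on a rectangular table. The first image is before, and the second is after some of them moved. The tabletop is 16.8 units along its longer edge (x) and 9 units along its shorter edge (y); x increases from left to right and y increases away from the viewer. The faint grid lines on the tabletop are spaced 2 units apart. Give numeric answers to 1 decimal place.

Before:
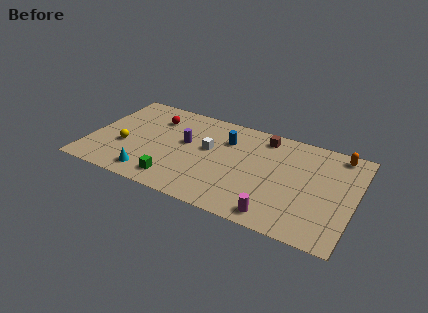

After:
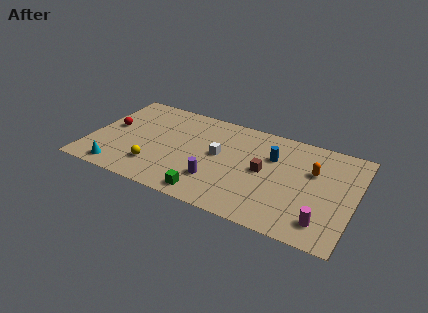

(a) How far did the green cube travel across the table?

2.2

The green cube was near (5.8, 1.5) before and (8.0, 1.1) after, so it travelled √(2.2² + 0.4²) ≈ 2.2 units.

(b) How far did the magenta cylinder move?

2.9

The magenta cylinder was near (12.3, 1.1) before and (15.1, 1.7) after, so it travelled √(2.8² + 0.6²) ≈ 2.9 units.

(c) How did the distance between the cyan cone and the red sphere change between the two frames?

-1.5

They were about 5.4 units apart before and 3.9 after — 1.5 units closer together.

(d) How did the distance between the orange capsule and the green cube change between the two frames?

-4.0

They were about 11.7 units apart before and 7.7 after — 4.0 units closer together.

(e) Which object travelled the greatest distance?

the purple cylinder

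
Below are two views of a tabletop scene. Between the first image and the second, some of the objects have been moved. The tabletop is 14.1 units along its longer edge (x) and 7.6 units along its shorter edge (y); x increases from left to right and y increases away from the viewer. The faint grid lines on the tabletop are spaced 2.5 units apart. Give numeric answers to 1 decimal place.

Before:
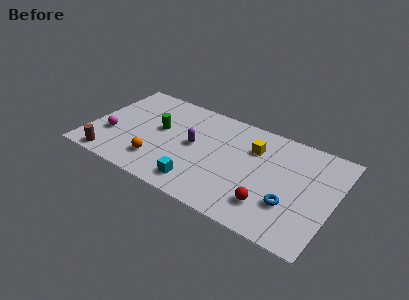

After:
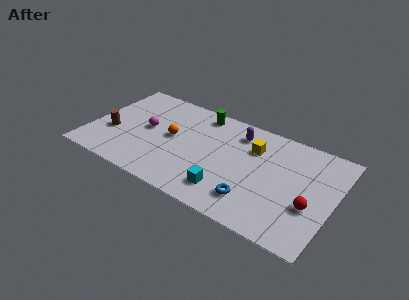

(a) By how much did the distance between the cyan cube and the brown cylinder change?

+2.0

The distance was about 5.1 in the first image and 7.1 in the second, so they moved 2.0 units further apart.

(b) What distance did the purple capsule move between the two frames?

3.1

From (6.0, 4.0) to (8.3, 6.1), the purple capsule covered √(2.3² + 2.1²) ≈ 3.1 units.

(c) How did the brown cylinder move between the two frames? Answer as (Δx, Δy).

(-0.3, 2.0)

The brown cylinder was at about (1.6, 0.8) and moved to about (1.3, 2.8).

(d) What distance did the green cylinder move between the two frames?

3.1

The green cylinder moved from about (3.9, 4.3) to (6.0, 6.6), a distance of √(2.1² + 2.3²) ≈ 3.1.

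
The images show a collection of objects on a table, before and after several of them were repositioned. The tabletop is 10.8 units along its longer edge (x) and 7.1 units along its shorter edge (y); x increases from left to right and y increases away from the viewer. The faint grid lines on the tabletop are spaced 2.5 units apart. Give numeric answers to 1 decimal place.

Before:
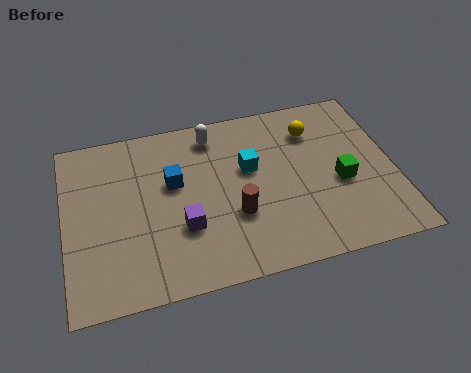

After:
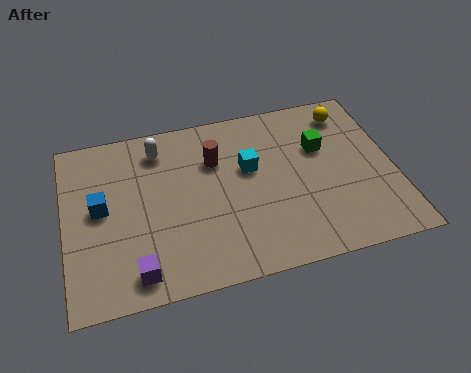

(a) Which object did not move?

the cyan cube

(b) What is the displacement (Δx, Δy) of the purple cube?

(-1.6, -1.4)

The purple cube started near (3.8, 2.4) and ended near (2.2, 1.0).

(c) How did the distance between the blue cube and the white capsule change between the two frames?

+0.6

They were about 2.2 units apart before and 2.8 after — 0.6 units further apart.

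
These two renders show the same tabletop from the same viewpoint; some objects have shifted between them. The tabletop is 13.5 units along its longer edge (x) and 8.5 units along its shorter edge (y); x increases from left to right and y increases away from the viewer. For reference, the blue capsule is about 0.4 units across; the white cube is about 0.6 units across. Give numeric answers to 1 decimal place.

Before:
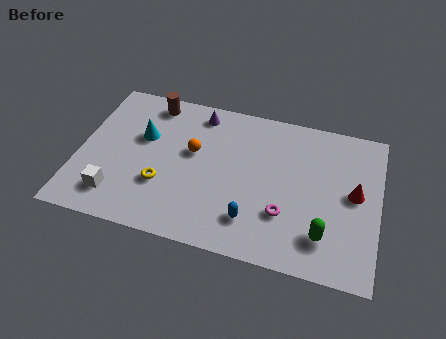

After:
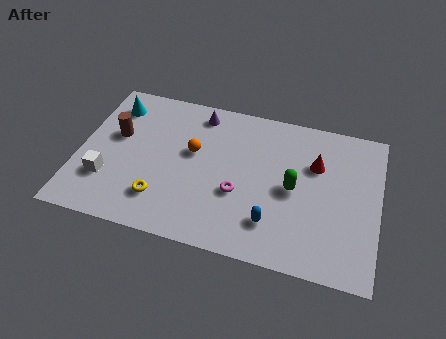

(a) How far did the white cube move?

0.9

The white cube was near (1.9, 1.7) before and (1.4, 2.5) after, so it travelled √(0.5² + 0.8²) ≈ 0.9 units.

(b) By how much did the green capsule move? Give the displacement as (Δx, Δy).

(-1.5, 2.2)

The green capsule started near (11.2, 1.9) and ended near (9.7, 4.1).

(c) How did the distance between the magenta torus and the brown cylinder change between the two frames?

-2.0

Before: roughly 8.0 units apart; after: 6.0. That's 2.0 units closer together.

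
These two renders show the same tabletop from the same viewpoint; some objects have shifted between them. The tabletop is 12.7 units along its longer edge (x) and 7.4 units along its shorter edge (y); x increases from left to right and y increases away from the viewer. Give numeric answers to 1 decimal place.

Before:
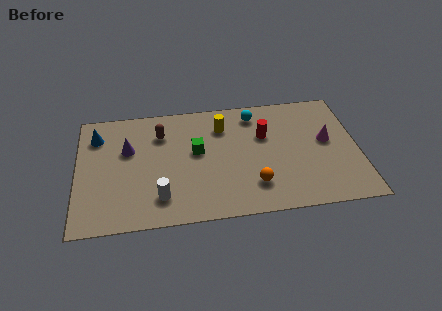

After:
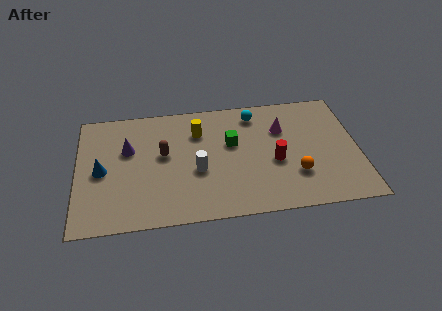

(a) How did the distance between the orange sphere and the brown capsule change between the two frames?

+0.7

They were about 5.5 units apart before and 6.2 after — 0.7 units further apart.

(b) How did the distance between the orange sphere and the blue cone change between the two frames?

+0.8

The distance was about 8.0 in the first image and 8.8 in the second, so they moved 0.8 units further apart.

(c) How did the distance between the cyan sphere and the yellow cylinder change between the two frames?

+1.1

They were about 1.6 units apart before and 2.7 after — 1.1 units further apart.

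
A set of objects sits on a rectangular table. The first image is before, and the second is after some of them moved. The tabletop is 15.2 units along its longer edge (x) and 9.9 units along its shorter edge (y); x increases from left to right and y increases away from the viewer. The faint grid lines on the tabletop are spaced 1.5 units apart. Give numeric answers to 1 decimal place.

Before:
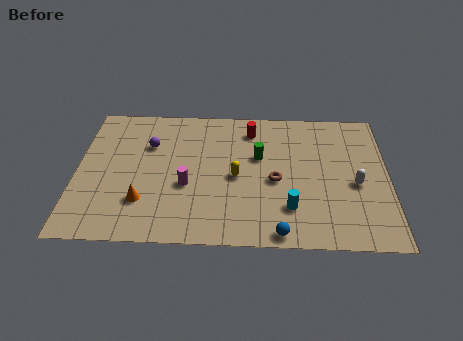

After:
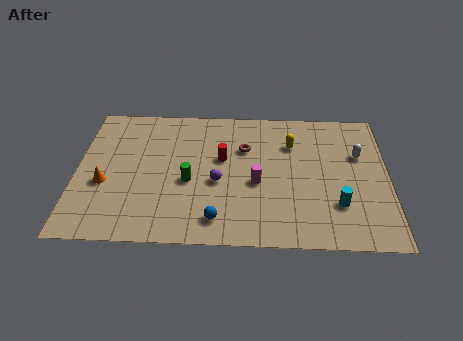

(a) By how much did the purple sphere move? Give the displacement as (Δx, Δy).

(3.4, -2.6)

The purple sphere started near (3.5, 6.8) and ended near (6.9, 4.2).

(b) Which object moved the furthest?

the purple sphere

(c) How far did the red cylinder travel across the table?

2.6

The red cylinder was near (8.5, 8.1) before and (7.1, 5.9) after, so it travelled √(1.4² + 2.2²) ≈ 2.6 units.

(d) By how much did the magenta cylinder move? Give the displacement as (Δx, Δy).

(3.4, 0.3)

The magenta cylinder started near (5.4, 3.9) and ended near (8.8, 4.2).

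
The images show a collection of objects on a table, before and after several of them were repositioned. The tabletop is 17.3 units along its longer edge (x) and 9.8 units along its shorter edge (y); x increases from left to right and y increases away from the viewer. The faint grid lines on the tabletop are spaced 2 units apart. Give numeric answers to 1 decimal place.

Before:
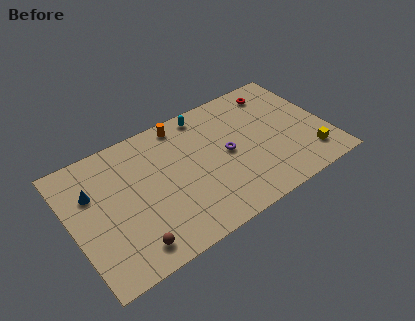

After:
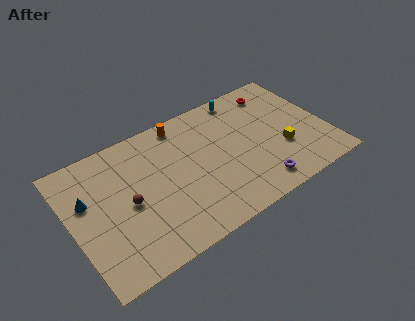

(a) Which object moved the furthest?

the purple torus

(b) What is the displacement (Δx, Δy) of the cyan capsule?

(2.7, 0.1)

The cyan capsule was at about (9.6, 8.7) and moved to about (12.3, 8.8).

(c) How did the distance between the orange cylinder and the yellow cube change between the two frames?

-2.1

Before: roughly 10.2 units apart; after: 8.1. That's 2.1 units closer together.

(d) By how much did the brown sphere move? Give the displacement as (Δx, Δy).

(0.3, 3.1)

From the two frames, the brown sphere sits at roughly (3.4, 1.5) before and (3.7, 4.6) after.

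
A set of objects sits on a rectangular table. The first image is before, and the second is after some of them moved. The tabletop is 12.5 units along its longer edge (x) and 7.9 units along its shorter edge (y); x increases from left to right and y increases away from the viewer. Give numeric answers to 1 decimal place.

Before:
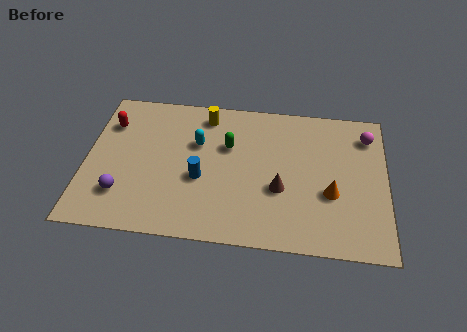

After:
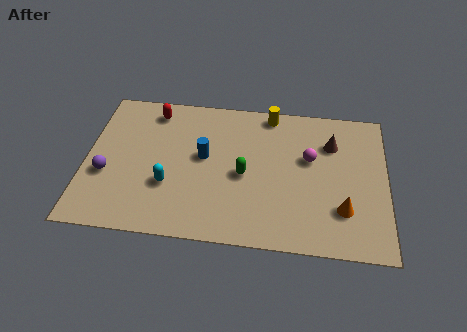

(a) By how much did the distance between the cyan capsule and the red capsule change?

+0.3

They were about 3.8 units apart before and 4.1 after — 0.3 units further apart.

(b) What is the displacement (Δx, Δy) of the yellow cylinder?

(2.7, 0.4)

From the two frames, the yellow cylinder sits at roughly (4.9, 6.7) before and (7.6, 7.1) after.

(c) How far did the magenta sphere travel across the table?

2.8

From (11.7, 6.3) to (9.3, 4.8), the magenta sphere covered √(2.4² + 1.5²) ≈ 2.8 units.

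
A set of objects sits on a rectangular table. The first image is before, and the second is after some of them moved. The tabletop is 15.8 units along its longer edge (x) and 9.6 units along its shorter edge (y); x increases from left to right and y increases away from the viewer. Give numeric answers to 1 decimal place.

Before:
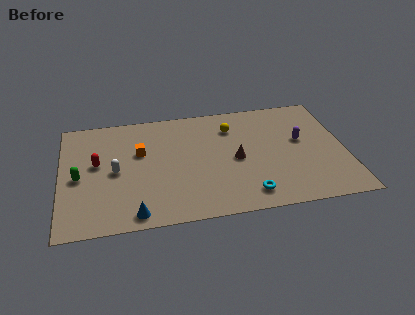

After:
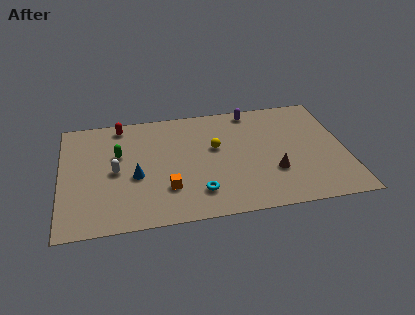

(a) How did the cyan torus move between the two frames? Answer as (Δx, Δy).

(-2.7, 0.6)

The cyan torus started near (10.2, 1.5) and ended near (7.5, 2.1).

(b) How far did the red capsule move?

3.4

The red capsule moved from about (2.0, 5.4) to (3.4, 8.5), a distance of √(1.4² + 3.1²) ≈ 3.4.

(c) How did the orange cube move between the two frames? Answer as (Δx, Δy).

(1.4, -3.3)

The orange cube was at about (4.4, 6.0) and moved to about (5.8, 2.7).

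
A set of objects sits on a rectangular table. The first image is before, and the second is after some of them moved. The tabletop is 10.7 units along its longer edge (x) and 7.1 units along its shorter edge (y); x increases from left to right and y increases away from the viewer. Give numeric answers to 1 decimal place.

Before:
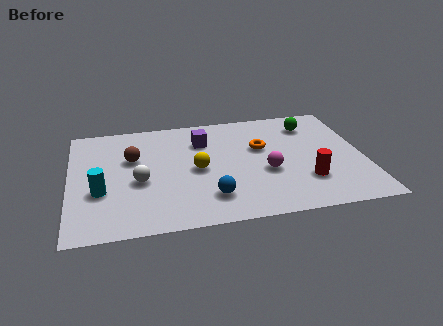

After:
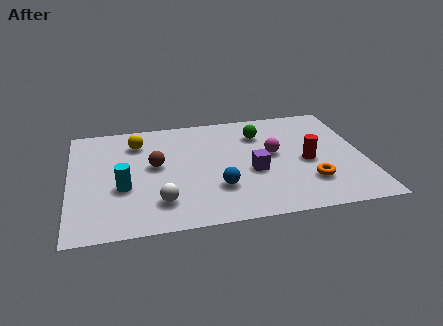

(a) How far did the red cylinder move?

1.2

The red cylinder was near (8.5, 2.0) before and (8.6, 3.2) after, so it travelled √(0.1² + 1.2²) ≈ 1.2 units.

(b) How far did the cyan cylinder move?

0.8

From (1.1, 2.6) to (1.9, 2.7), the cyan cylinder covered √(0.8² + 0.1²) ≈ 0.8 units.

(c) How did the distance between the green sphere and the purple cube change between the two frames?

-1.6

Before: roughly 4.0 units apart; after: 2.4. That's 1.6 units closer together.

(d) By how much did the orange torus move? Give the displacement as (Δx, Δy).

(1.6, -2.5)

The orange torus was at about (7.0, 4.4) and moved to about (8.6, 1.9).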